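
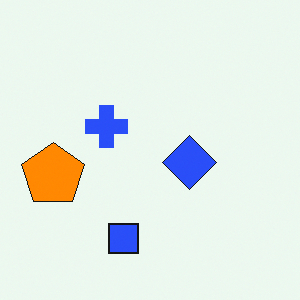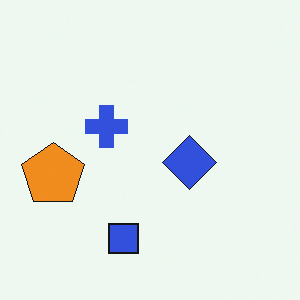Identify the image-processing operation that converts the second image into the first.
This is the original image slightly oversaturated.

All colors are more vivid — a global saturation change.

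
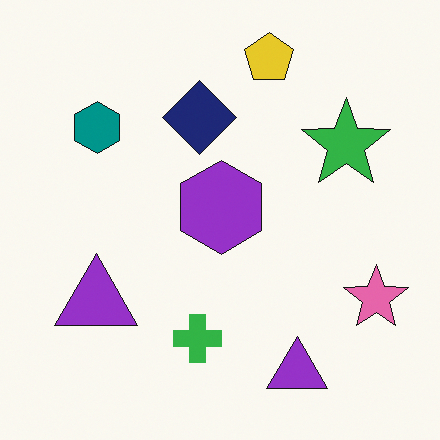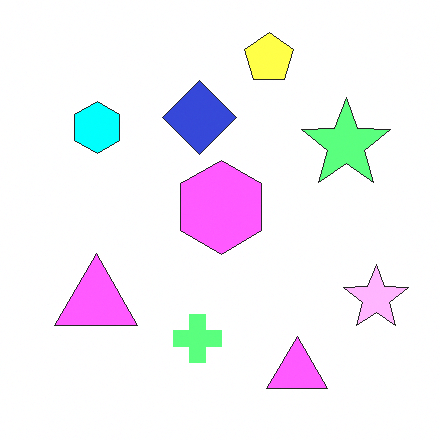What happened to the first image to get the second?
The second image is the first brightened a lot.

Every pixel — background and shapes alike — is uniformly brightened.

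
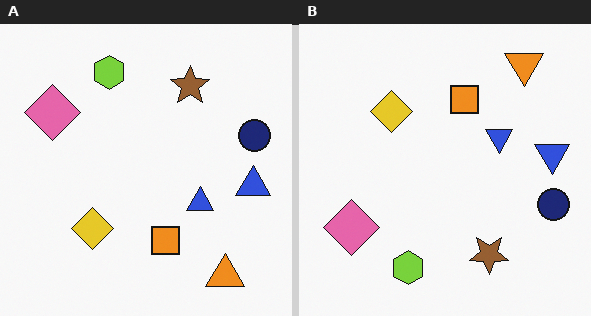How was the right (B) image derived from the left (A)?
The transformation is: flipped vertically (top ↔ bottom).

The orange triangle is in the bottom-right of the left (A) image and the top-right of the right (B) — shapes on opposite sides of the horizontal midline have swapped in a mirror flip.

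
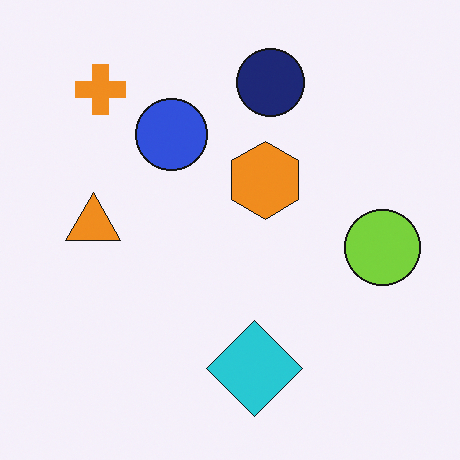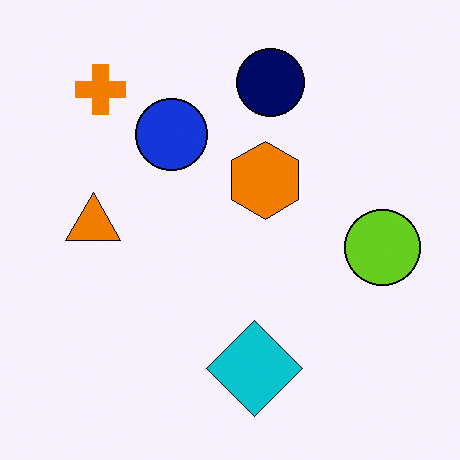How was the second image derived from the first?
It was given slightly increased contrast.

Tones are pushed away from mid-grey across the whole image — a global contrast change.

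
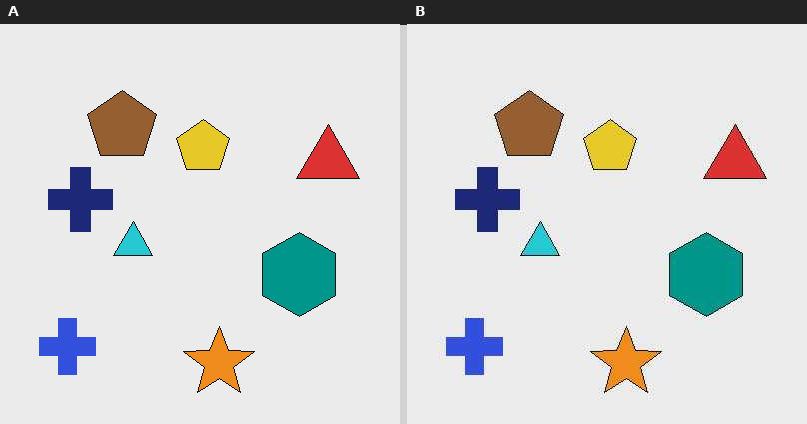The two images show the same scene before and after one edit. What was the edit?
The right (B) image is the left (A) JPEG-compressed with visible artifacts.

Blocky 8×8 compression artifacts appear around shape edges and the flat background shows ringing — characteristic JPEG degradation.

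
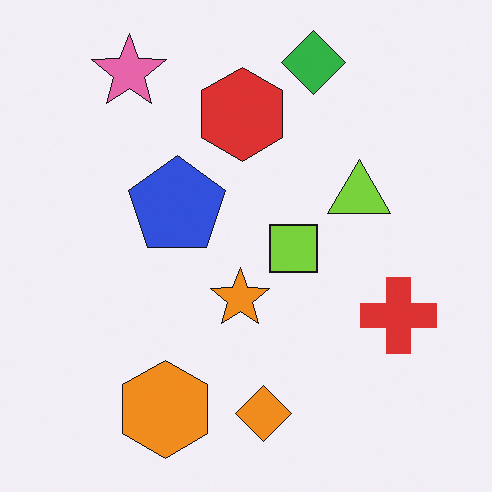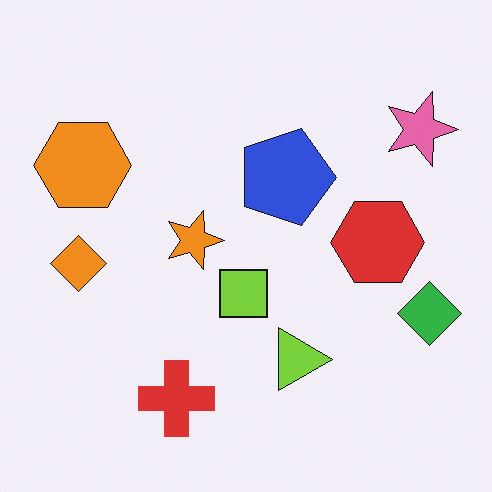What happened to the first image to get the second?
This is the original image rotated 90° clockwise.

The pink star sits in the top-left of the first image and the top-right of the second — consistent with a whole-image 90° clockwise rotation.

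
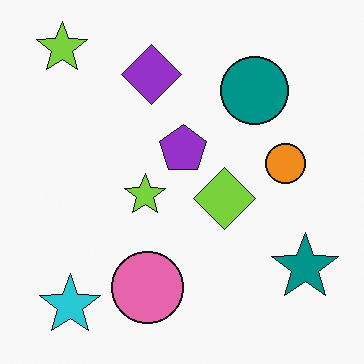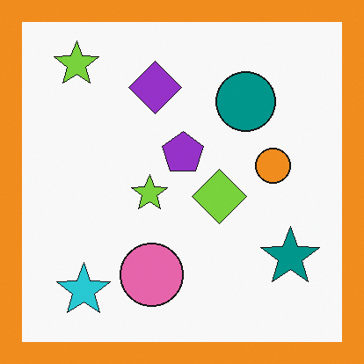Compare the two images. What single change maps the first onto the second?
The transformation is: framed with a orange border.

A solid orange frame runs around the edge of the second image, with the content slightly shrunk inside it.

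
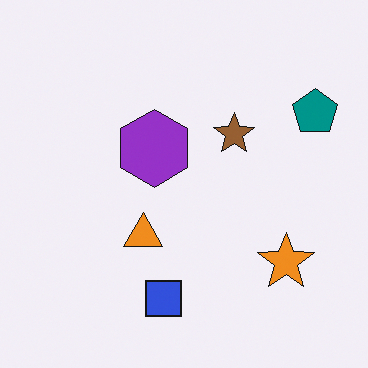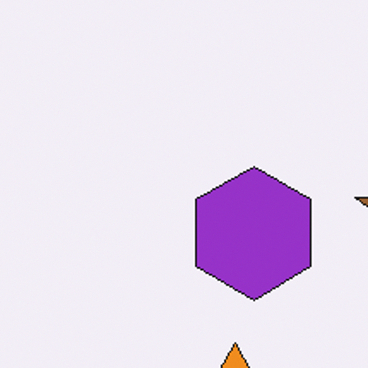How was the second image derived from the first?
This is the original image cropped tightly and scaled back up.

The visible shapes are larger and the field of view is narrower; shapes near the original edges may be partly or wholly outside the frame — a crop-and-rescale.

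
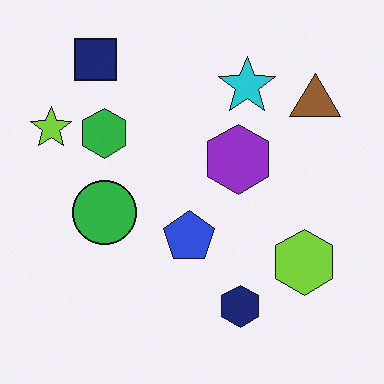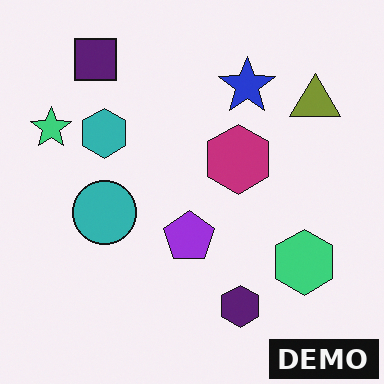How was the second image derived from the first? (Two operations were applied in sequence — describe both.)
This is the original image hue-shifted slightly, then watermarked with the text "DEMO" in the lower-right corner.

Every shape's color has rotated by the same amount around the hue wheel — a uniform hue shift. A dark label reading "DEMO" appears in the lower-right corner.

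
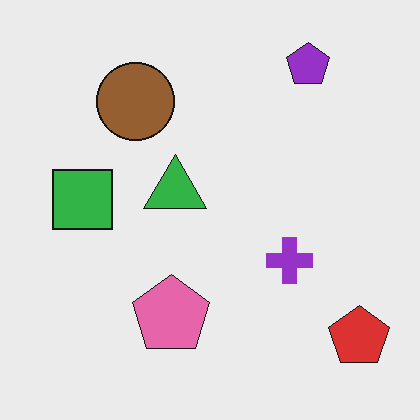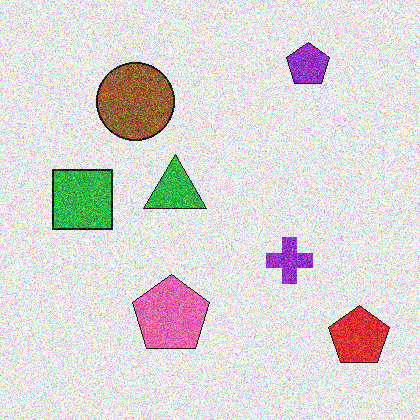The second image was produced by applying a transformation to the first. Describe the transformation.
Degraded with strong gaussian noise.

Random speckle covers the whole image, including the flat background.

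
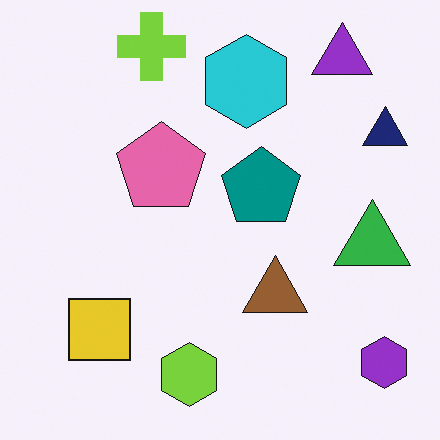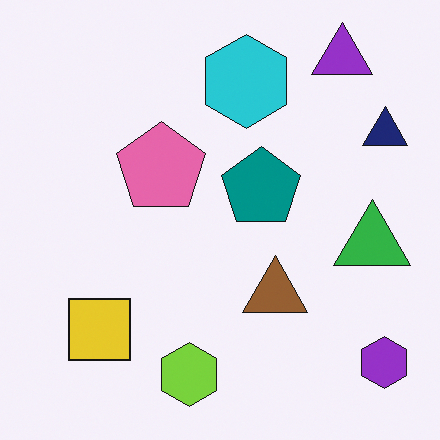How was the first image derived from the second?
This is the original image overlaid with an additional lime cross.

A lime cross appears in the first image that is absent from the second.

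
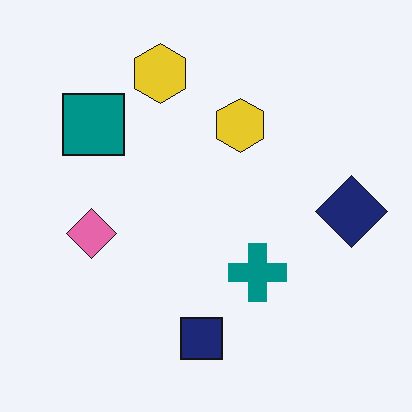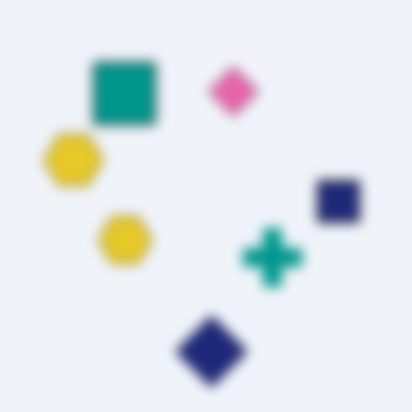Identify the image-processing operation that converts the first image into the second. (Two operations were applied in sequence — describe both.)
This is the original image transposed (reflected across the top-left ↔ bottom-right diagonal), then heavily blurred.

Shapes have swapped their row and column positions — what was in the top-right is now in the bottom-left — a diagonal reflection. Shape edges and outlines are uniformly softened across the whole image.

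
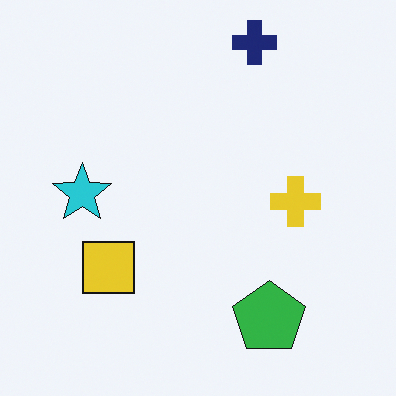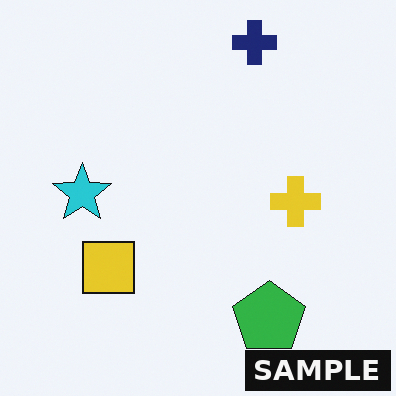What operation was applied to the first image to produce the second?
The transformation is: watermarked with the text "SAMPLE" in the lower-right corner.

A dark label reading "SAMPLE" appears in the lower-right corner.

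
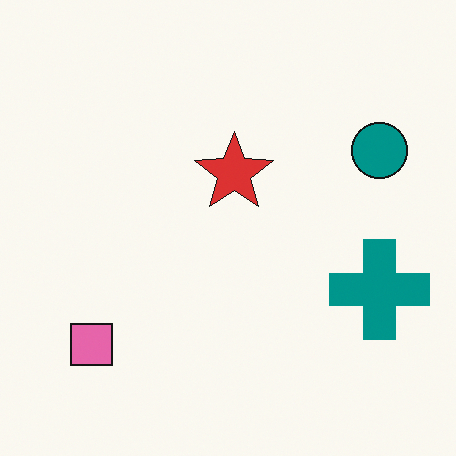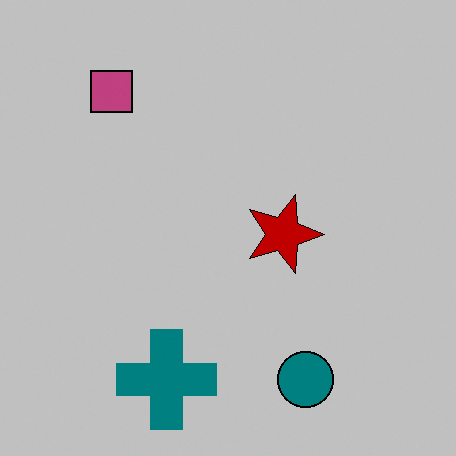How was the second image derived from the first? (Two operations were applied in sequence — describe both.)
The second image is the first rotated 90° clockwise, then aggressively posterized.

The pink square sits in the bottom-left of the first image and the top-left of the second — consistent with a whole-image 90° clockwise rotation. Each flat color has snapped to a coarser quantized level — most visibly, the near-white background has dropped to a flat grey.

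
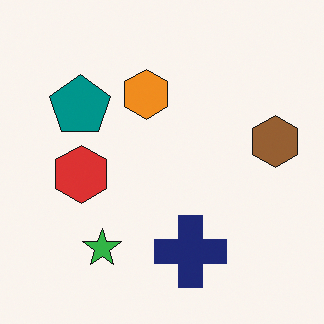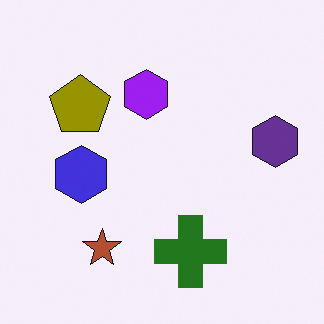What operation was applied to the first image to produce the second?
The image was hue-shifted by a large amount.

Every shape's color has rotated by the same amount around the hue wheel — a uniform hue shift.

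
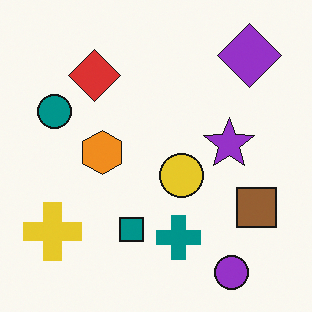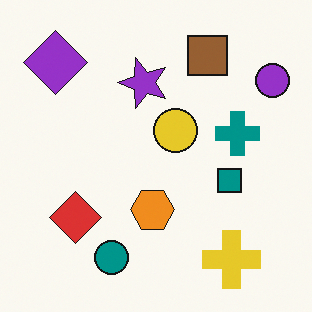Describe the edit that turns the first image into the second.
The image was rotated 90° counter-clockwise.

The purple circle sits in the bottom-right of the first image and the top-right of the second — consistent with a whole-image 90° counter-clockwise rotation.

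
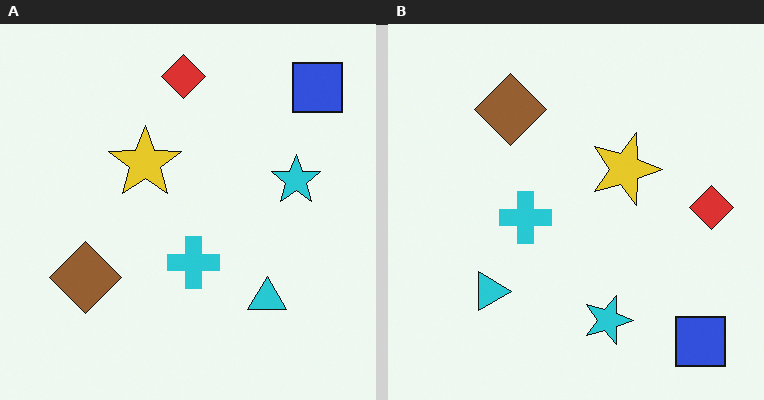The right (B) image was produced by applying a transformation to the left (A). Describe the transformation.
It was rotated 90° clockwise.

The blue square sits in the top-right of the left (A) image and the bottom-right of the right (B) — consistent with a whole-image 90° clockwise rotation.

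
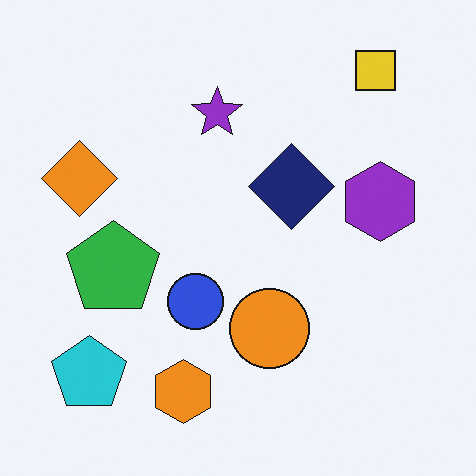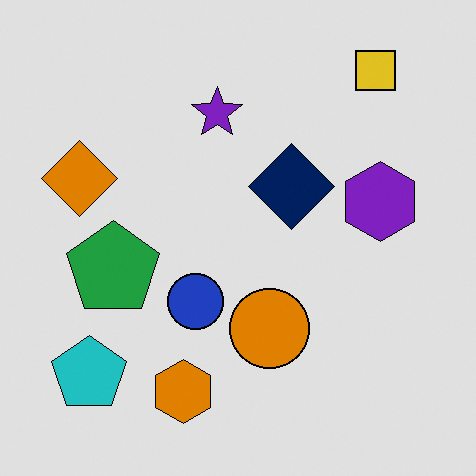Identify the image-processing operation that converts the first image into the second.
The image was moderately posterized.

Each flat color has snapped to a coarser quantized level — most visibly, the near-white background has dropped to a flat grey.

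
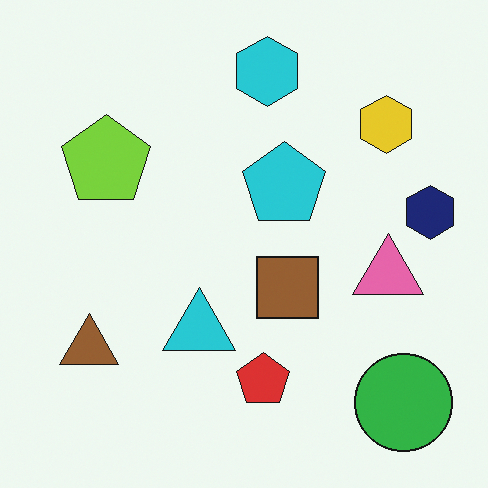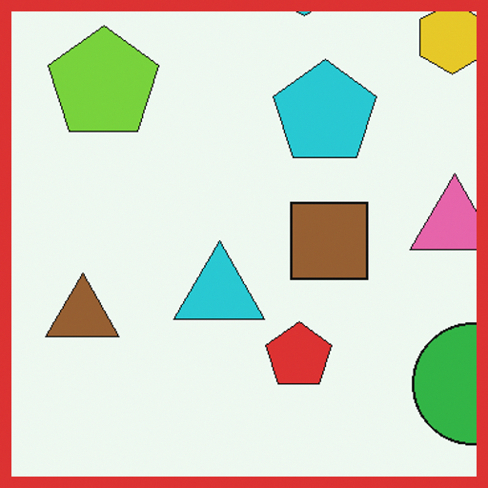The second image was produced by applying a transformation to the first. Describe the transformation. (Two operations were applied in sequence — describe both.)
The image was cropped to a modestly smaller region and rescaled, then framed with a red border.

The visible shapes are larger and the field of view is narrower; shapes near the original edges may be partly or wholly outside the frame — a crop-and-rescale. A solid red frame runs around the edge of the second image, with the content slightly shrunk inside it.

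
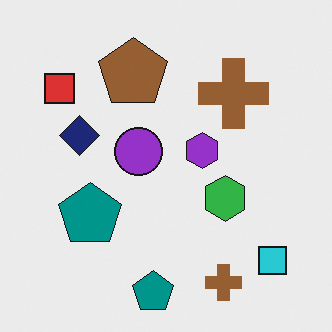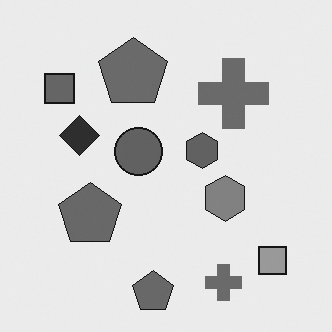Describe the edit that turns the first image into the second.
Converted to grayscale.

All color is removed — every shape is now a shade of grey.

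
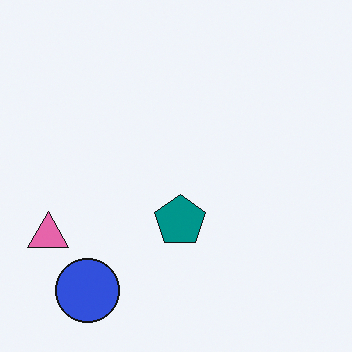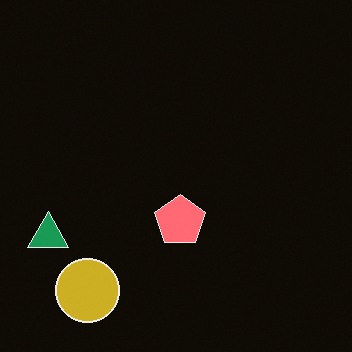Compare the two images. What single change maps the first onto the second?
Color-inverted (negative).

The light background has become dark and every shape's color is its complement — a photographic negative.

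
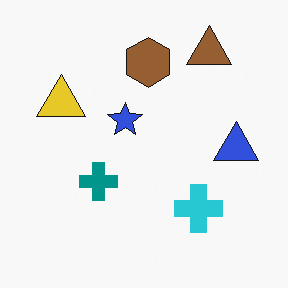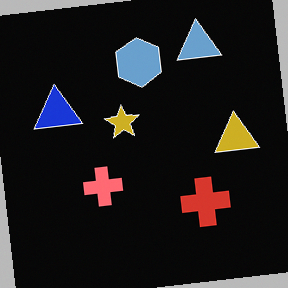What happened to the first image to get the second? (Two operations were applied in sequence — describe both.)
This is the original image rotated counter-clockwise by a few degrees, then color-inverted (negative).

Every shape is tilted by the same angle and the image corners show triangular fill wedges — a whole-image rotation by a non-right angle. The light background has become dark and every shape's color is its complement — a photographic negative.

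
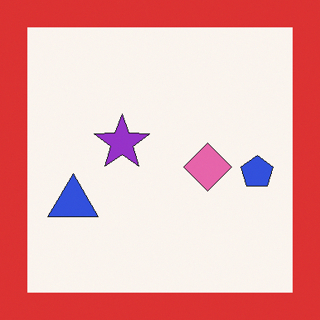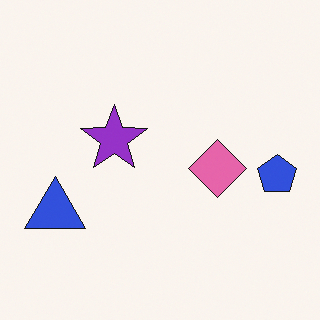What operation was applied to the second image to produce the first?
The first image is the second framed with a red border.

A solid red frame runs around the edge of the first image, with the content slightly shrunk inside it.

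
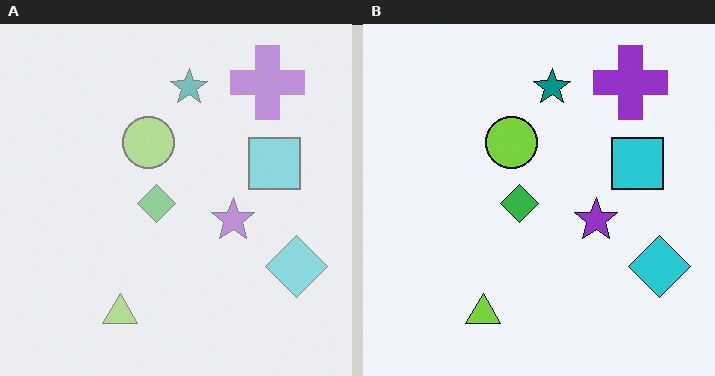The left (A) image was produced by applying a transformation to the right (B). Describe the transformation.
Given much lower contrast.

Tones are pushed toward mid-grey across the whole image — a global contrast change.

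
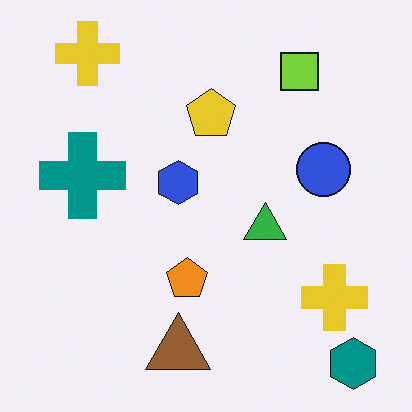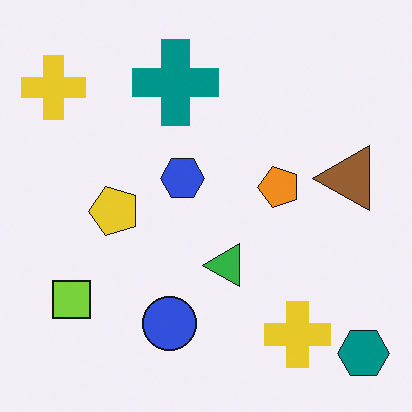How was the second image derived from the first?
It was transposed (reflected across the top-left ↔ bottom-right diagonal).

Shapes have swapped their row and column positions — what was in the top-right is now in the bottom-left — a diagonal reflection.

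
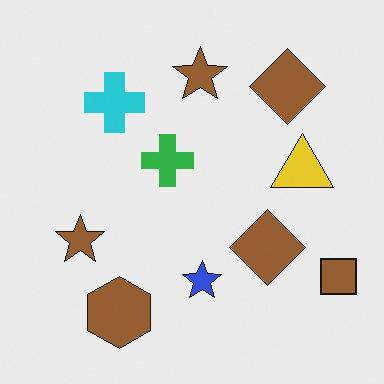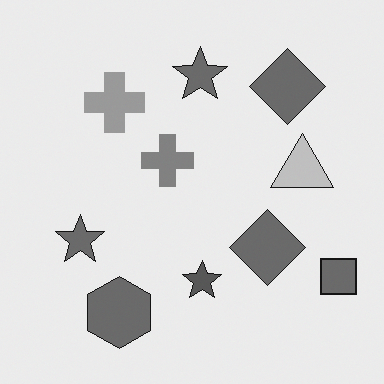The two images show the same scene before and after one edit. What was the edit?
The transformation is: converted to grayscale.

All color is removed — every shape is now a shade of grey.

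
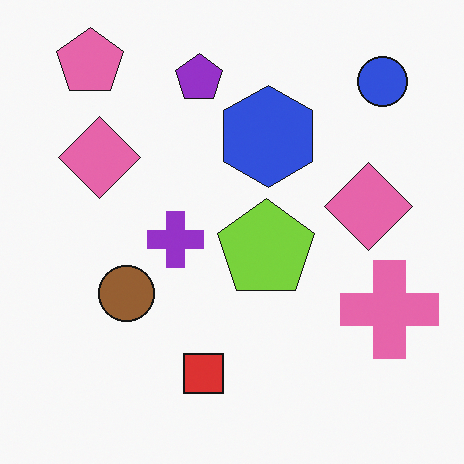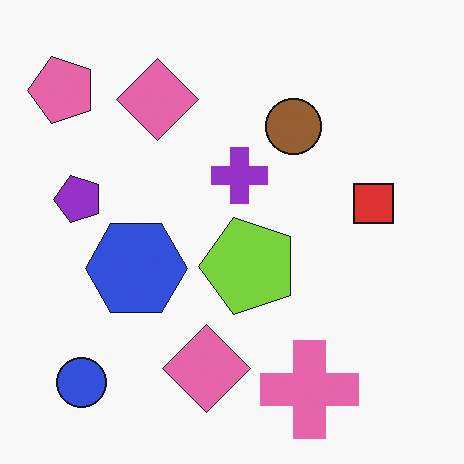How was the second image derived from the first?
The image was transposed (reflected across the top-left ↔ bottom-right diagonal).

Shapes have swapped their row and column positions — what was in the top-right is now in the bottom-left — a diagonal reflection.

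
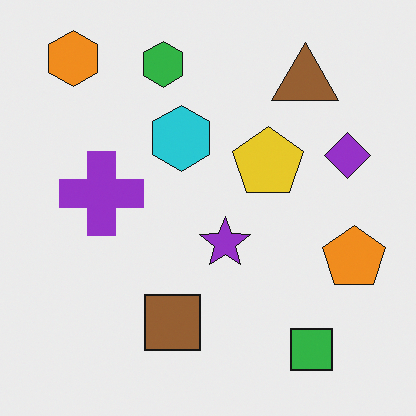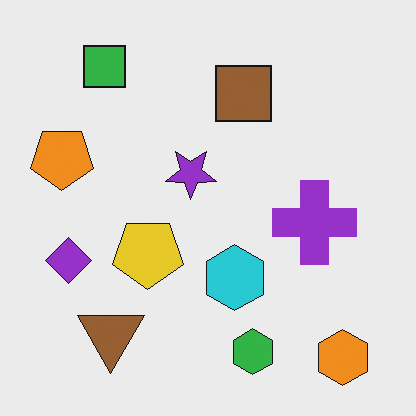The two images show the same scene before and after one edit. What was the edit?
The transformation is: rotated 180°.

The orange hexagon sits in the top-left of the first image and the bottom-right of the second — consistent with a whole-image 180° rotation.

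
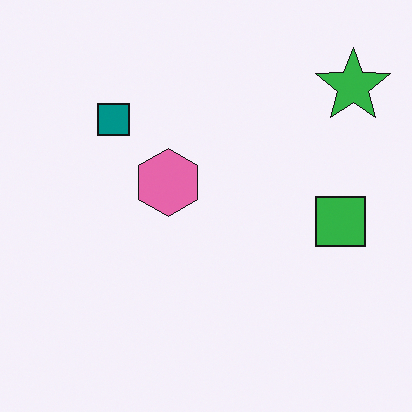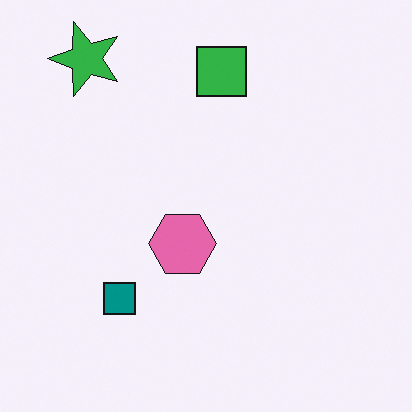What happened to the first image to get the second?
The image was rotated 90° counter-clockwise.

The green star sits in the top-right of the first image and the top-left of the second — consistent with a whole-image 90° counter-clockwise rotation.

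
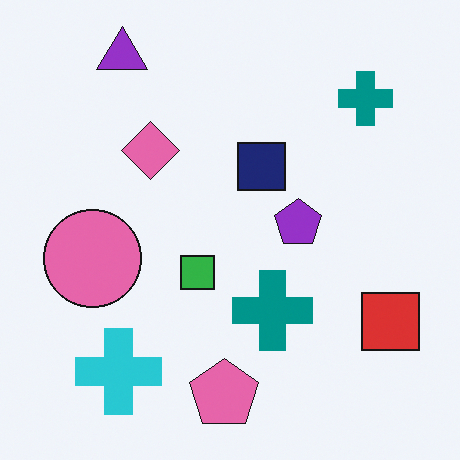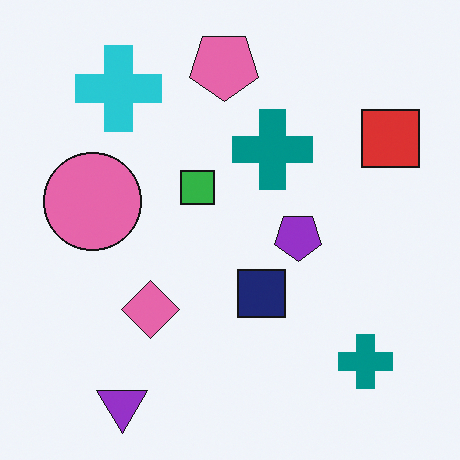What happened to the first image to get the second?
Flipped vertically (top ↔ bottom).

The purple triangle is in the top-left of the first image and the bottom-left of the second — shapes on opposite sides of the horizontal midline have swapped in a mirror flip.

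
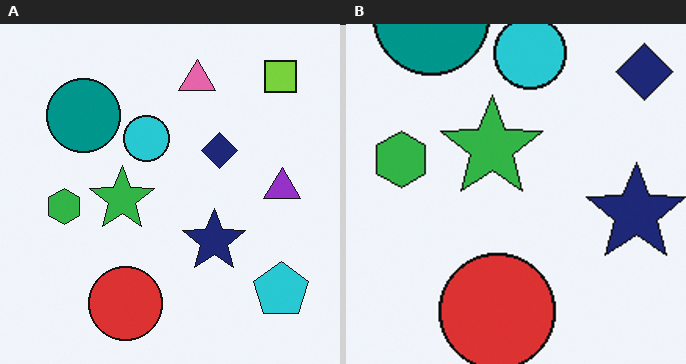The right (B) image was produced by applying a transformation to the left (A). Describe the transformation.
Cropped to a modestly smaller region and rescaled.

The visible shapes are larger and the field of view is narrower; shapes near the original edges may be partly or wholly outside the frame — a crop-and-rescale.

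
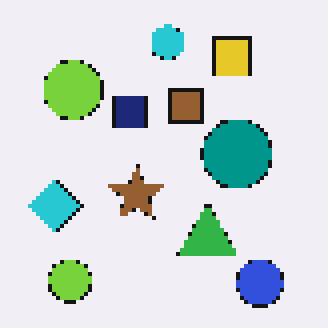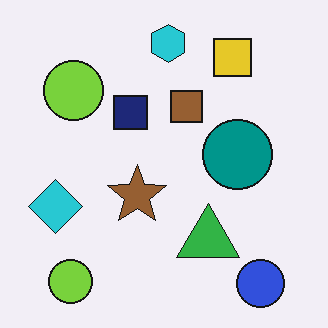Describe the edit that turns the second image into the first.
Mildly pixelated.

Shapes are reduced to large square blocks; fine edges and outlines are lost — a downscale-then-upscale (mosaic) effect.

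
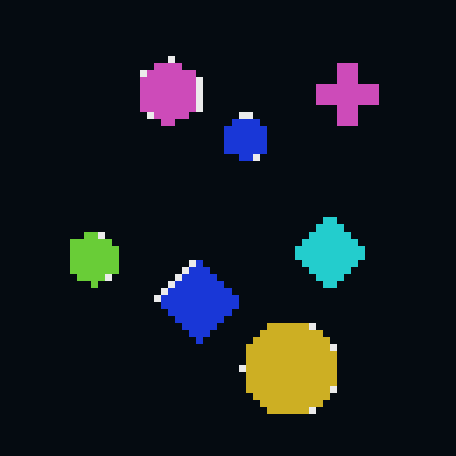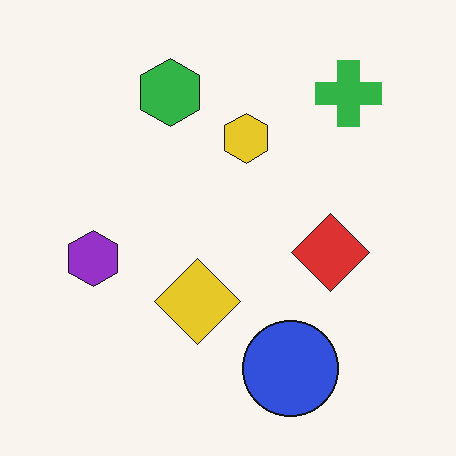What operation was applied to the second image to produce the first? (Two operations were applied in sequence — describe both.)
The first image is the second color-inverted (negative), then moderately pixelated.

The light background has become dark and every shape's color is its complement — a photographic negative. Shapes are reduced to large square blocks; fine edges and outlines are lost — a downscale-then-upscale (mosaic) effect.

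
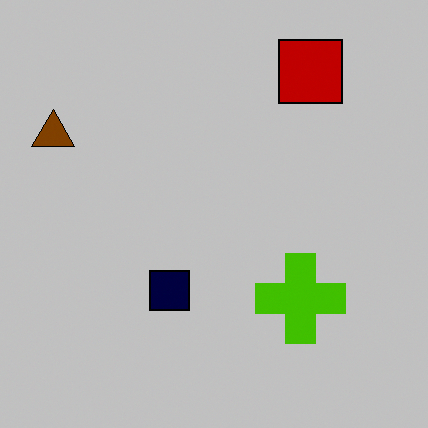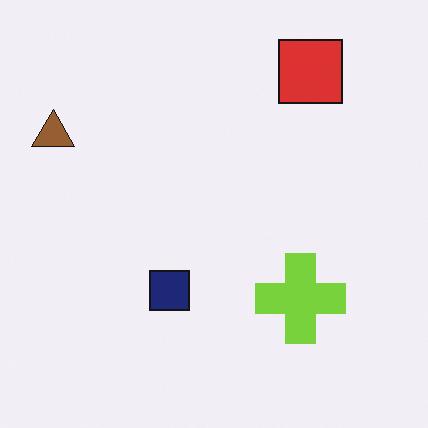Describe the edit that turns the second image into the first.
The first image is the second heavily posterized to just a handful of flat colors.

Each flat color has snapped to a coarser quantized level — most visibly, the near-white background has dropped to a flat grey.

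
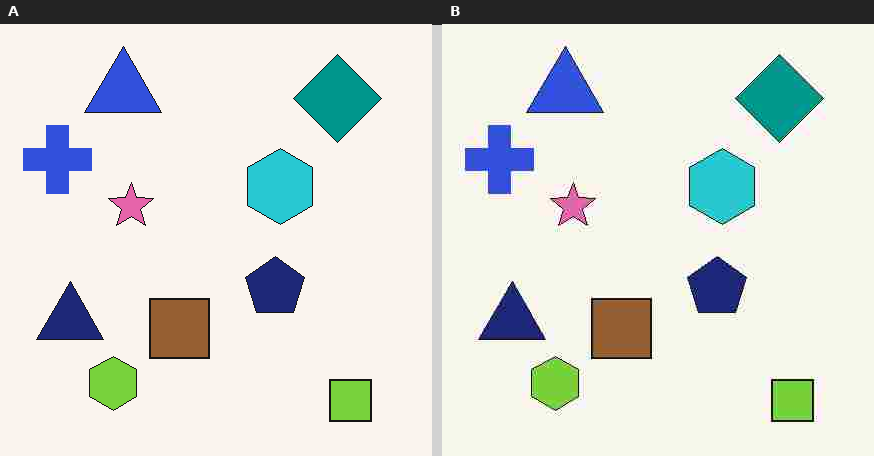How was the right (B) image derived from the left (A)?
The transformation is: heavily JPEG-compressed with obvious blocking artifacts.

Blocky 8×8 compression artifacts appear around shape edges and the flat background shows ringing — characteristic JPEG degradation.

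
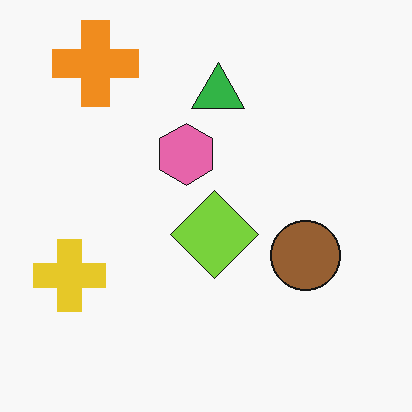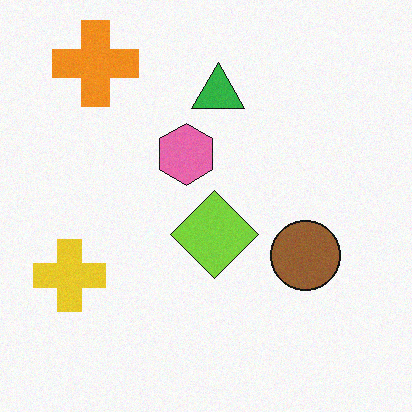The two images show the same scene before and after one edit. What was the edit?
The image was degraded with light additive noise.

Random speckle covers the whole image, including the flat background.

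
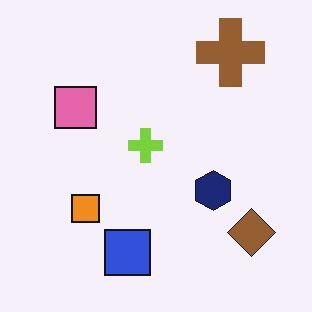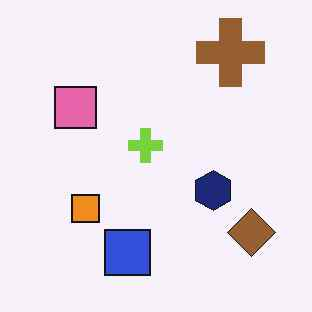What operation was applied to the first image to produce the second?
The transformation is: given moderate JPEG compression.

Blocky 8×8 compression artifacts appear around shape edges and the flat background shows ringing — characteristic JPEG degradation.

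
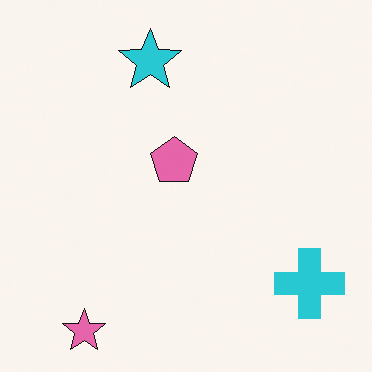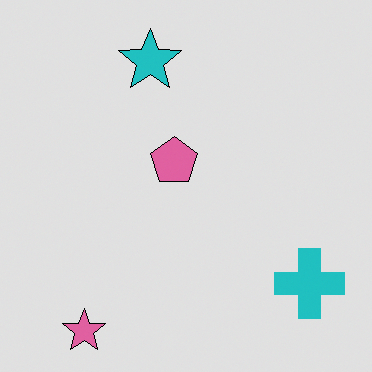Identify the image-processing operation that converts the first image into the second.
Posterized to a reduced palette.

Each flat color has snapped to a coarser quantized level — most visibly, the near-white background has dropped to a flat grey.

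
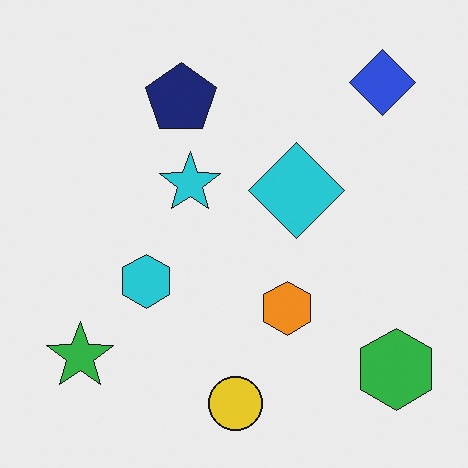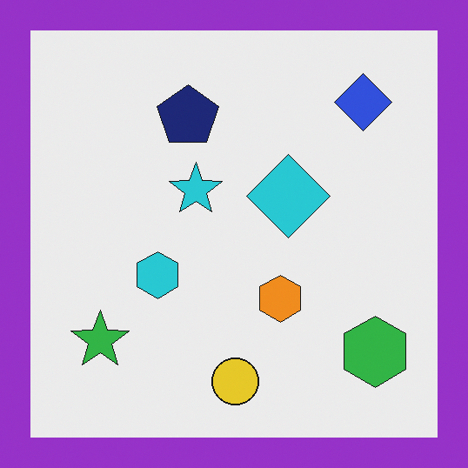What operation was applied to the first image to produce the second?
Framed with a purple border.

A solid purple frame runs around the edge of the second image, with the content slightly shrunk inside it.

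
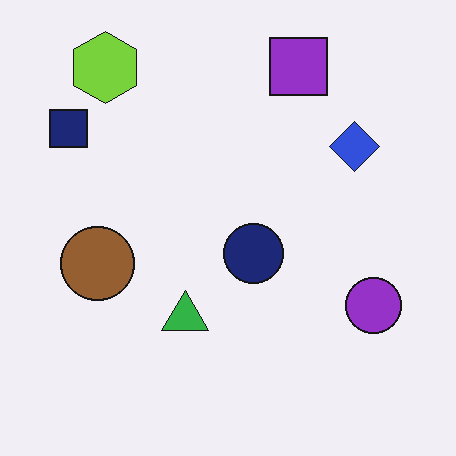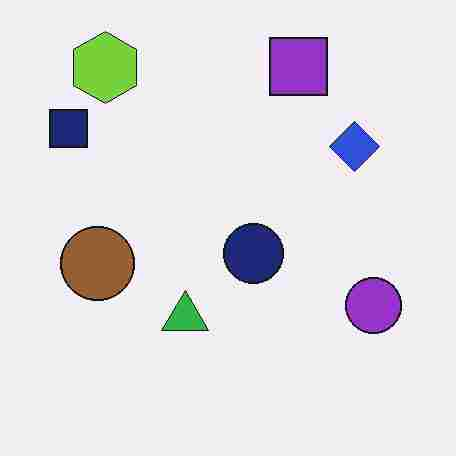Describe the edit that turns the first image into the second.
The transformation is: degraded with heavy JPEG compression.

Blocky 8×8 compression artifacts appear around shape edges and the flat background shows ringing — characteristic JPEG degradation.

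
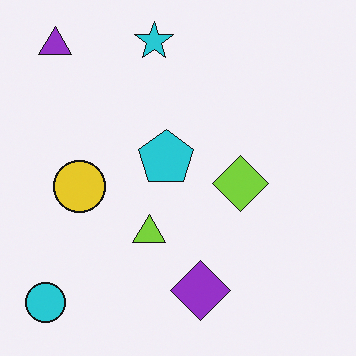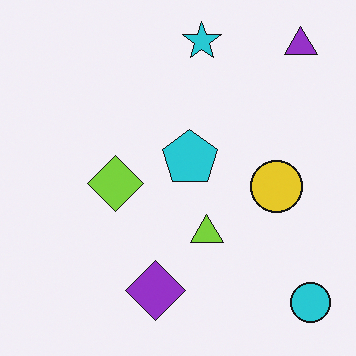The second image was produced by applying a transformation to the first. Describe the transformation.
The second image is the first flipped horizontally (left ↔ right).

The cyan circle is in the bottom-left of the first image and the bottom-right of the second — shapes on opposite sides of the vertical midline have swapped in a mirror flip.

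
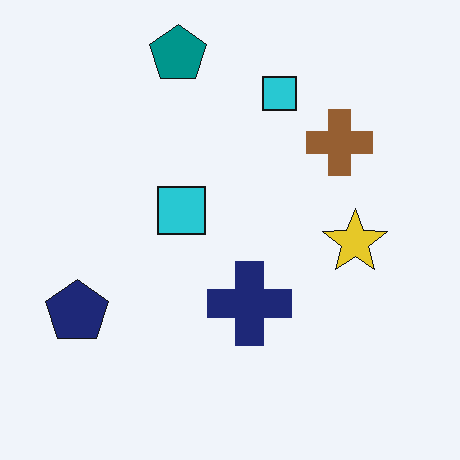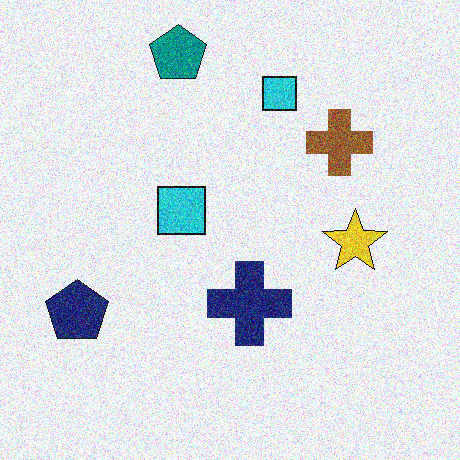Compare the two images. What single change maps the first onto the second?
The second image is the first degraded with strong gaussian noise.

Random speckle covers the whole image, including the flat background.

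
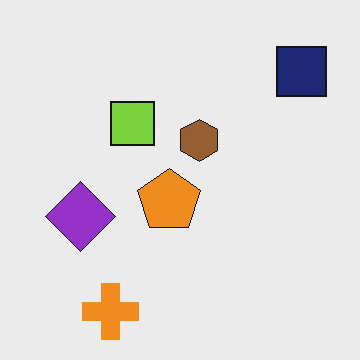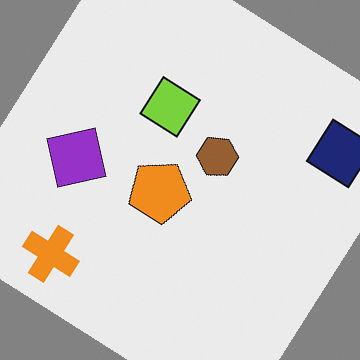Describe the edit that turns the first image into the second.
This is the original image rotated clockwise by a large amount — several tens of degrees.

Every shape is tilted by the same angle and the image corners show triangular fill wedges — a whole-image rotation by a non-right angle.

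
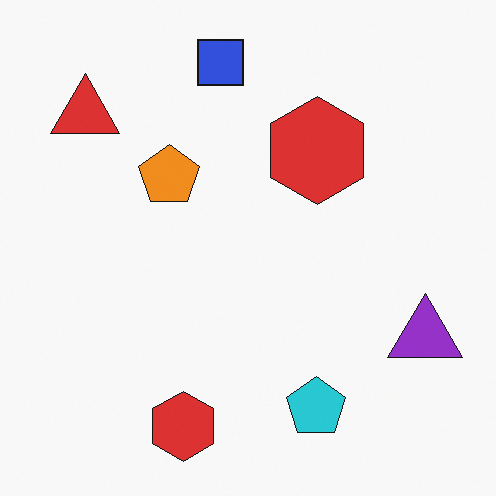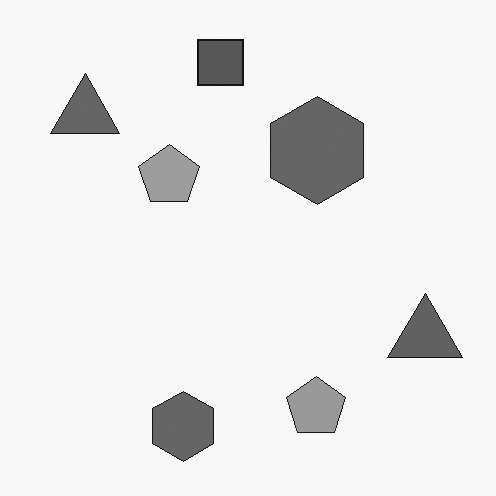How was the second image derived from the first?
It was converted to grayscale.

All color is removed — every shape is now a shade of grey.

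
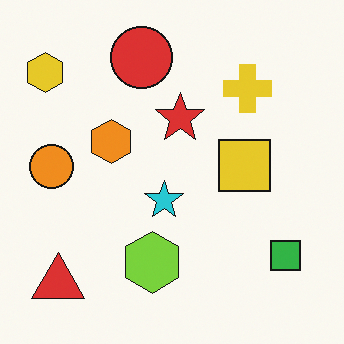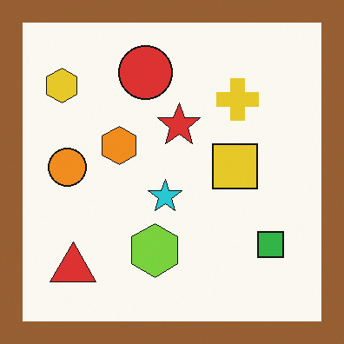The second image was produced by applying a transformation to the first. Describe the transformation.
The image was framed with a brown border.

A solid brown frame runs around the edge of the second image, with the content slightly shrunk inside it.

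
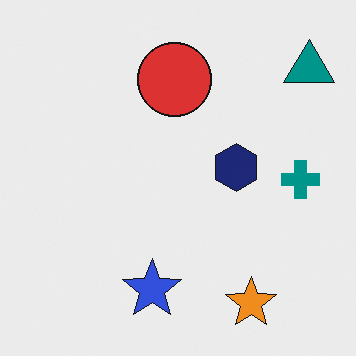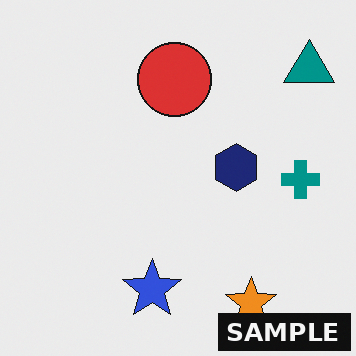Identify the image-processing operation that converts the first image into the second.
Watermarked with the text "SAMPLE" in the lower-right corner.

A dark label reading "SAMPLE" appears in the lower-right corner.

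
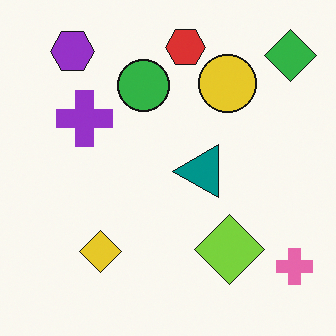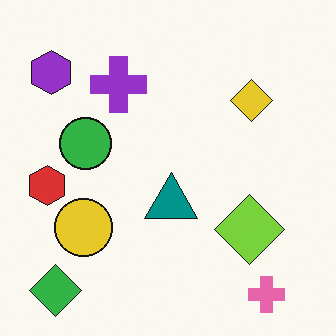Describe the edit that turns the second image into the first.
The image was transposed (reflected across the top-left ↔ bottom-right diagonal).

Shapes have swapped their row and column positions — what was in the top-right is now in the bottom-left — a diagonal reflection.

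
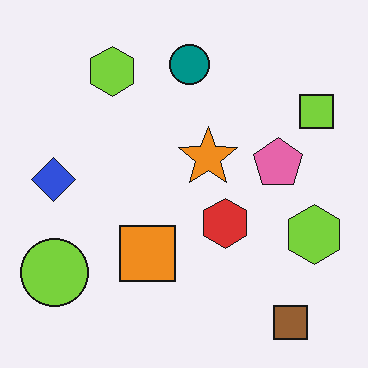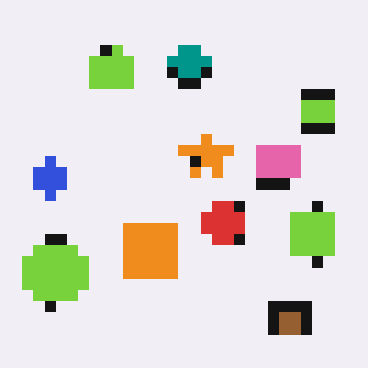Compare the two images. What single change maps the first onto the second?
Coarsely pixelated.

Shapes are reduced to large square blocks; fine edges and outlines are lost — a downscale-then-upscale (mosaic) effect.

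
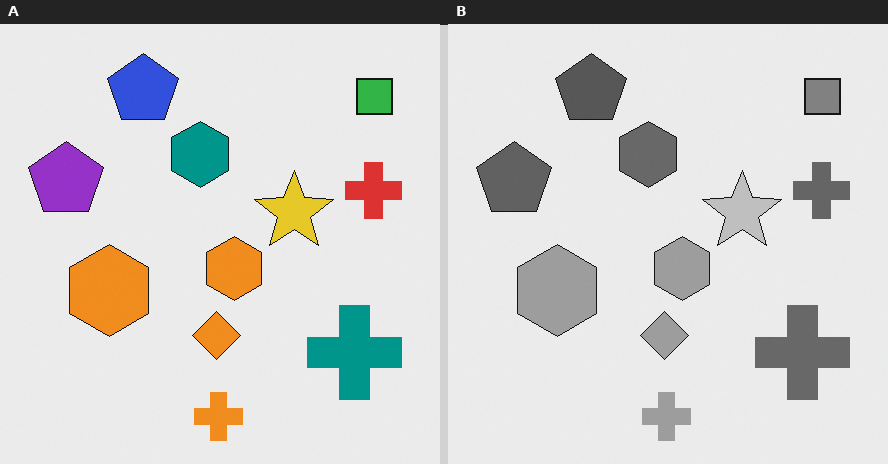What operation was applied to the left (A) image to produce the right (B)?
The image was converted to grayscale.

All color is removed — every shape is now a shade of grey.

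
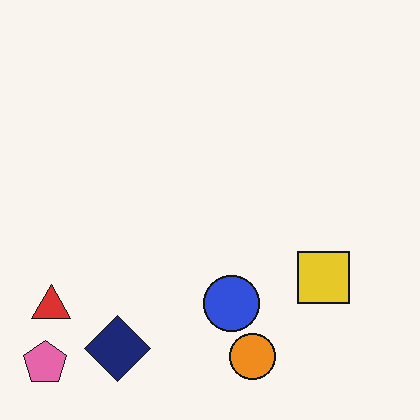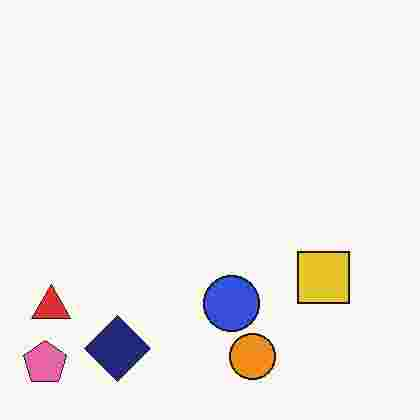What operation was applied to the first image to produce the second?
The transformation is: degraded with heavy JPEG compression.

Blocky 8×8 compression artifacts appear around shape edges and the flat background shows ringing — characteristic JPEG degradation.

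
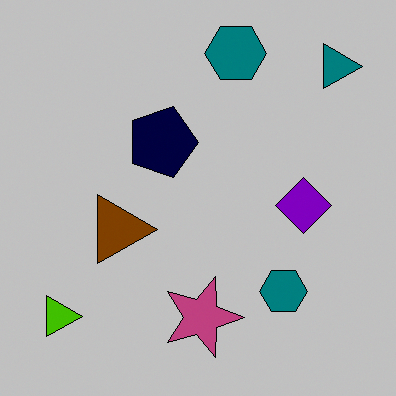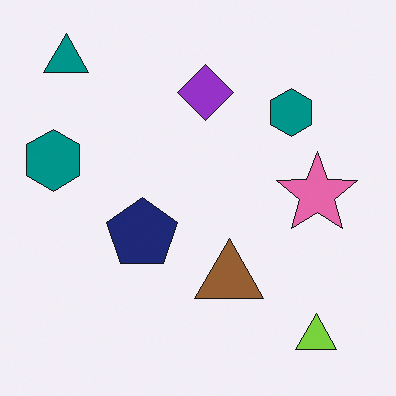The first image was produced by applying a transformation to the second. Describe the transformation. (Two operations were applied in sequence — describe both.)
It was aggressively posterized, then rotated 90° clockwise.

Each flat color has snapped to a coarser quantized level — most visibly, the near-white background has dropped to a flat grey. The teal triangle sits in the top-left of the second image and the top-right of the first — consistent with a whole-image 90° clockwise rotation.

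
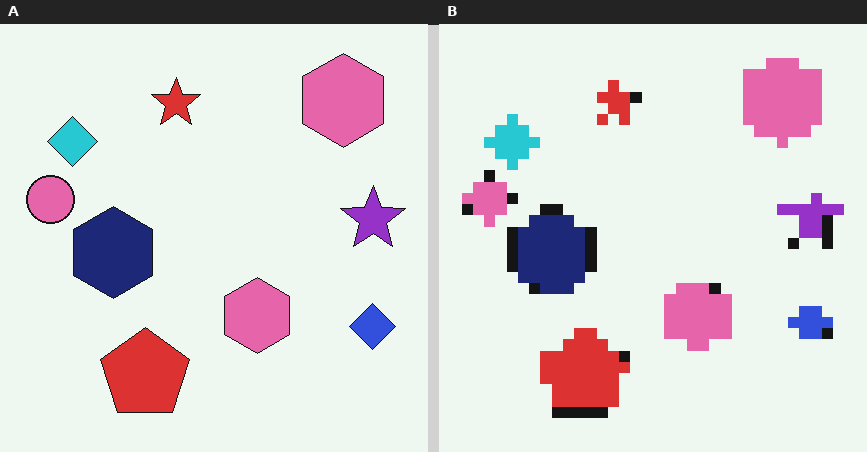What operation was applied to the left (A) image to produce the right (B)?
The right (B) image is the left (A) heavily pixelated into large blocks.

Shapes are reduced to large square blocks; fine edges and outlines are lost — a downscale-then-upscale (mosaic) effect.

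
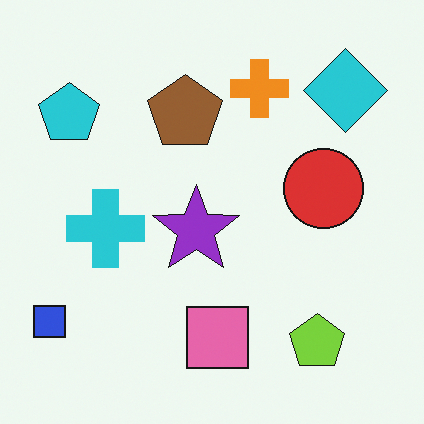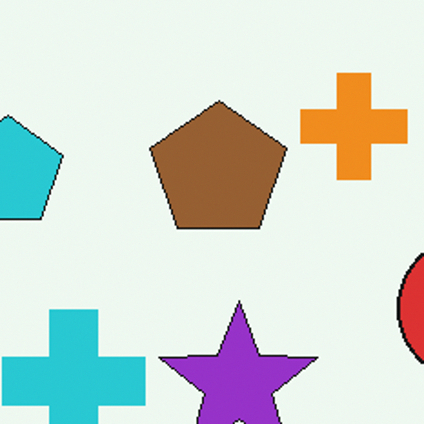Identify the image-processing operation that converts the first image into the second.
The second image is the first cropped to a noticeably smaller region and rescaled.

The visible shapes are larger and the field of view is narrower; shapes near the original edges may be partly or wholly outside the frame — a crop-and-rescale.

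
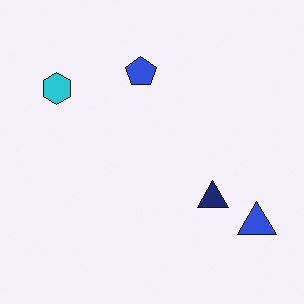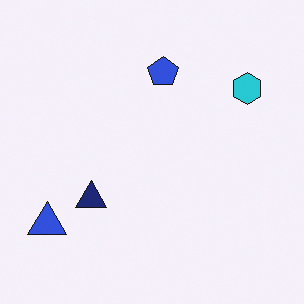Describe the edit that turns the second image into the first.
Flipped horizontally (left ↔ right).

The blue triangle is in the bottom-left of the second image and the bottom-right of the first — shapes on opposite sides of the vertical midline have swapped in a mirror flip.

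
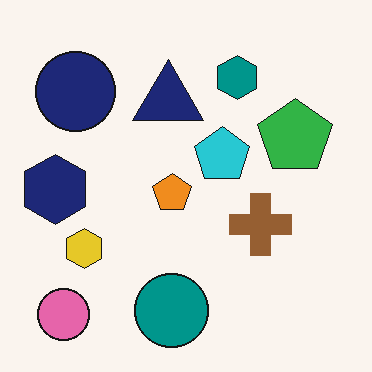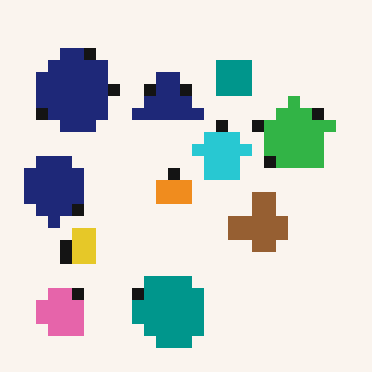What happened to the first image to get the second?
The image was heavily pixelated into large blocks.

Shapes are reduced to large square blocks; fine edges and outlines are lost — a downscale-then-upscale (mosaic) effect.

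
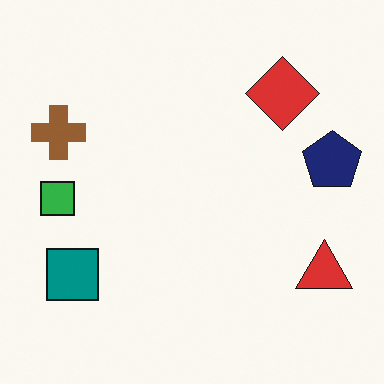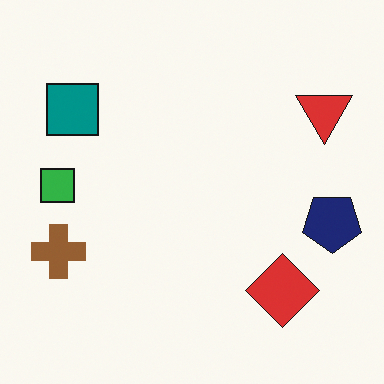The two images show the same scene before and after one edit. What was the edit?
Flipped vertically (top ↔ bottom).

The red diamond is in the top-right of the first image and the bottom-right of the second — shapes on opposite sides of the horizontal midline have swapped in a mirror flip.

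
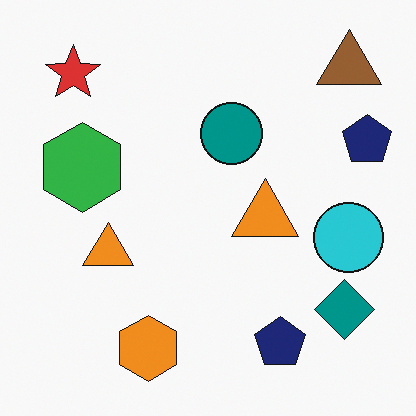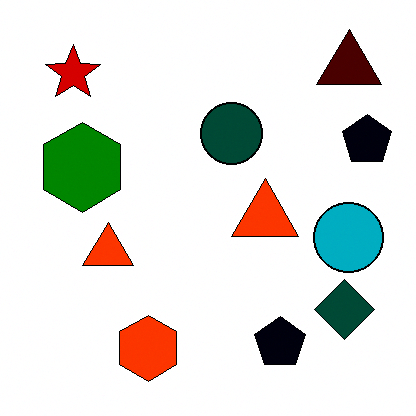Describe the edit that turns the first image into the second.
It was boosted in contrast.

Tones are pushed away from mid-grey across the whole image — a global contrast change.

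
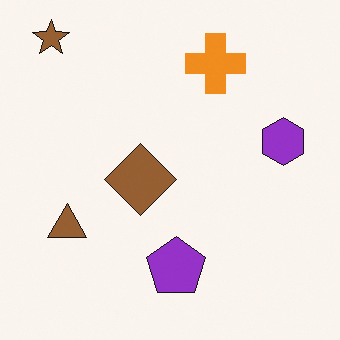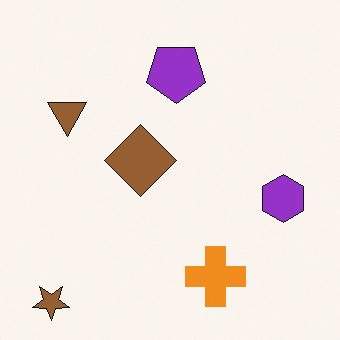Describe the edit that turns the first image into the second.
Flipped vertically (top ↔ bottom).

The brown star is in the top-left of the first image and the bottom-left of the second — shapes on opposite sides of the horizontal midline have swapped in a mirror flip.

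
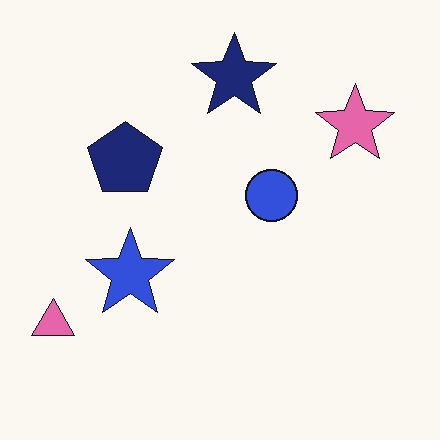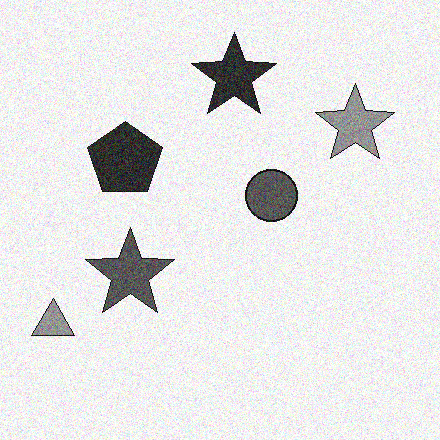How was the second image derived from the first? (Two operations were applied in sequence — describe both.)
Converted to grayscale, then degraded with visible gaussian noise.

All color is removed — every shape is now a shade of grey. Random speckle covers the whole image, including the flat background.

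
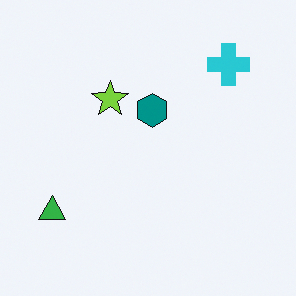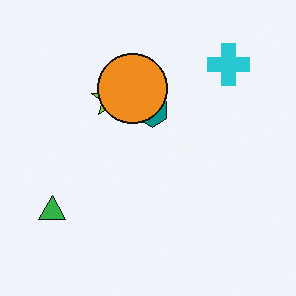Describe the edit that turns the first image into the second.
The second image is the first overlaid with an additional orange circle.

An orange circle appears in the second image that is absent from the first.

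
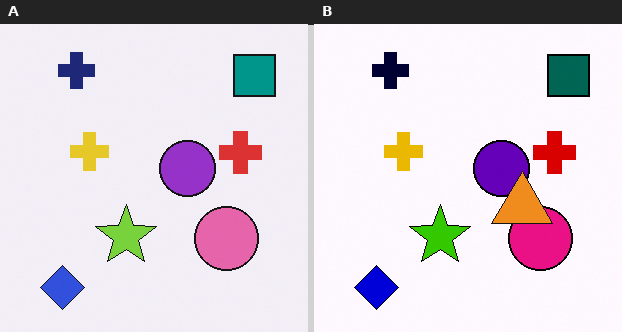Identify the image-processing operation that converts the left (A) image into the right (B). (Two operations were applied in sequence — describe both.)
It was boosted in contrast, then overlaid with an additional orange triangle.

Tones are pushed away from mid-grey across the whole image — a global contrast change. An orange triangle appears in the right (B) image that is absent from the left (A).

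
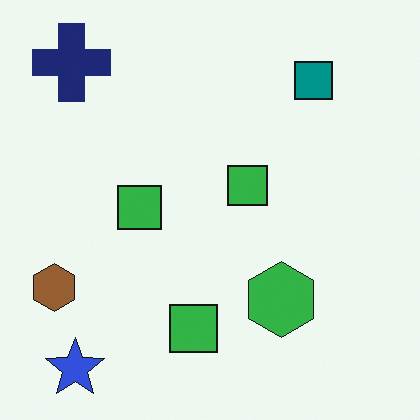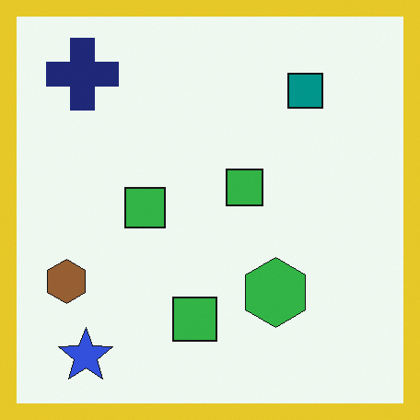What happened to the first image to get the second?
The second image is the first framed with a yellow border.

A solid yellow frame runs around the edge of the second image, with the content slightly shrunk inside it.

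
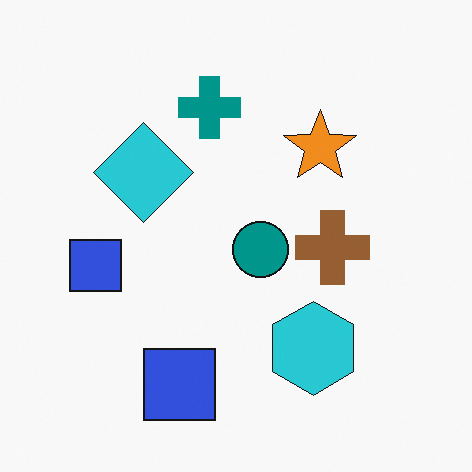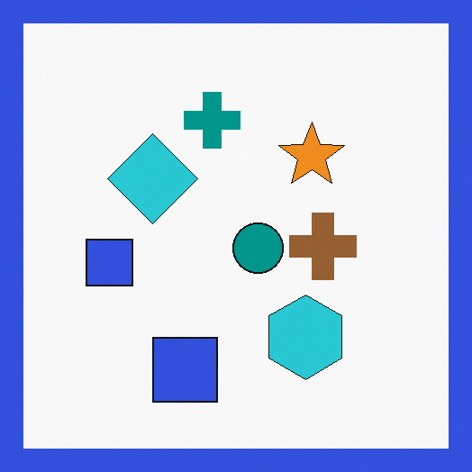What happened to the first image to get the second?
The transformation is: framed with a blue border.

A solid blue frame runs around the edge of the second image, with the content slightly shrunk inside it.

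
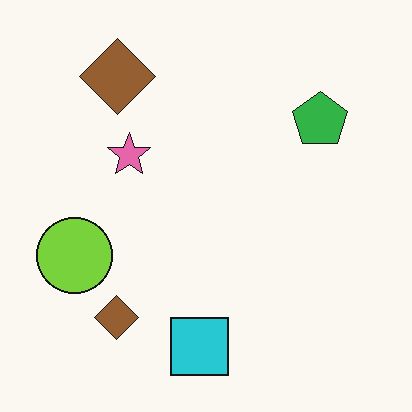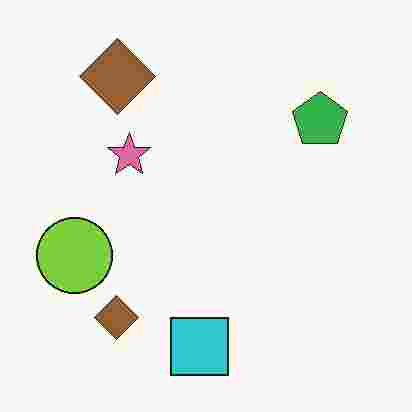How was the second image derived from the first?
The image was degraded with heavy JPEG compression.

Blocky 8×8 compression artifacts appear around shape edges and the flat background shows ringing — characteristic JPEG degradation.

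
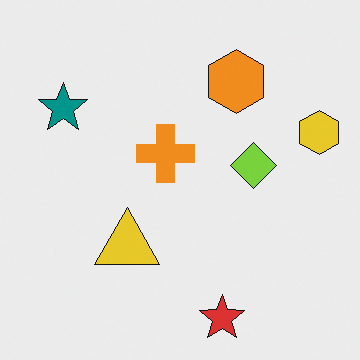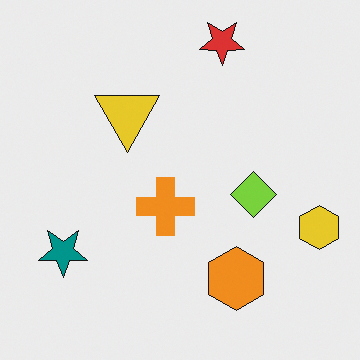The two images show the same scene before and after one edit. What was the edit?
This is the original image flipped vertically (top ↔ bottom).

The red star is in the bottom of the first image and the top of the second — shapes on opposite sides of the horizontal midline have swapped in a mirror flip.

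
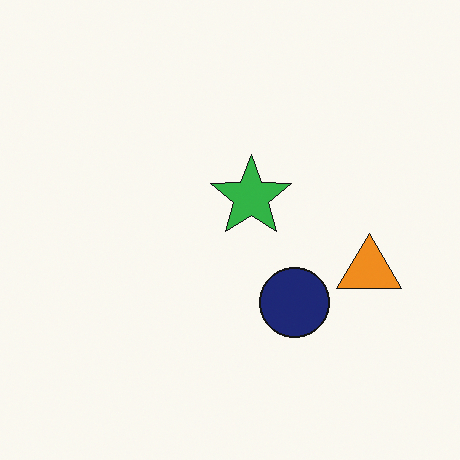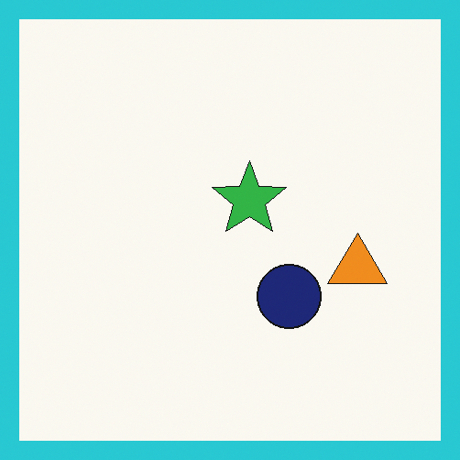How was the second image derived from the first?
The second image is the first framed with a cyan border.

A solid cyan frame runs around the edge of the second image, with the content slightly shrunk inside it.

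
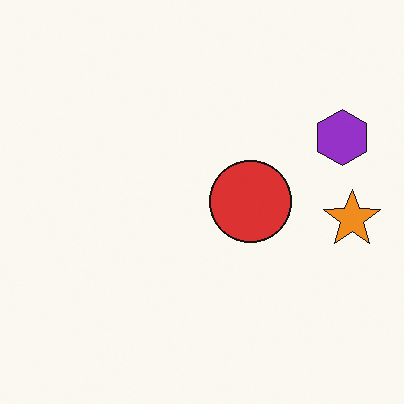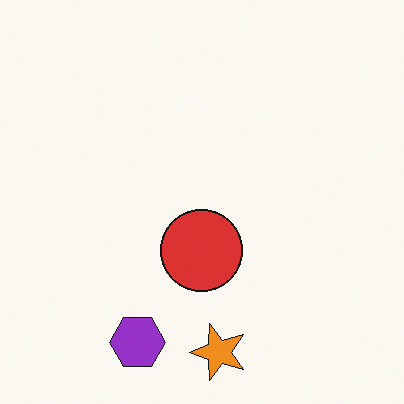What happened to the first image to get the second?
Transposed (reflected across the top-left ↔ bottom-right diagonal).

Shapes have swapped their row and column positions — what was in the top-right is now in the bottom-left — a diagonal reflection.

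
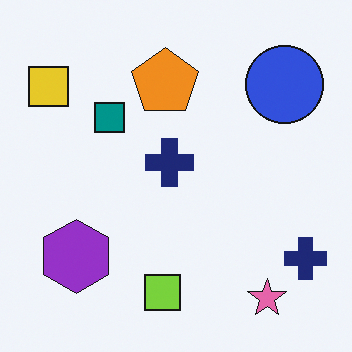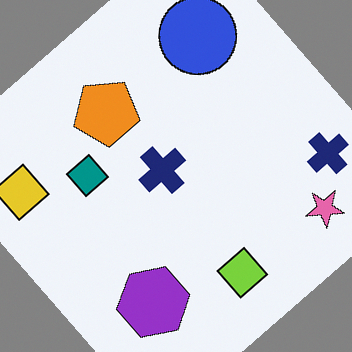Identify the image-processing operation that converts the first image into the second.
The image was rotated counter-clockwise by a large amount — several tens of degrees.

Every shape is tilted by the same angle and the image corners show triangular fill wedges — a whole-image rotation by a non-right angle.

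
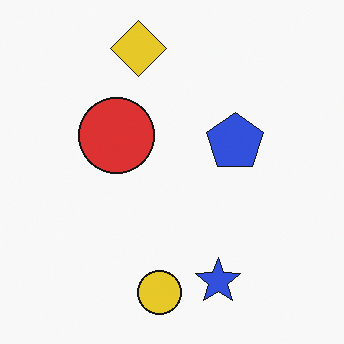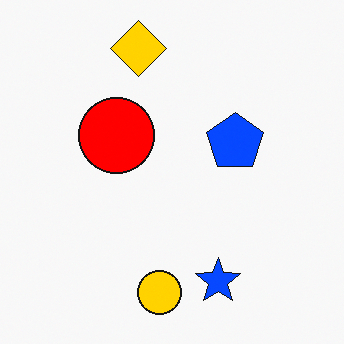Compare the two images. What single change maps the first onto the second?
The image was heavily oversaturated.

All colors are more vivid — a global saturation change.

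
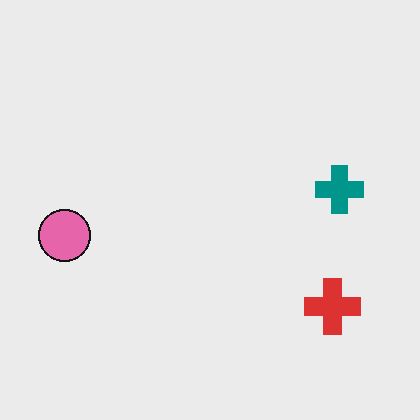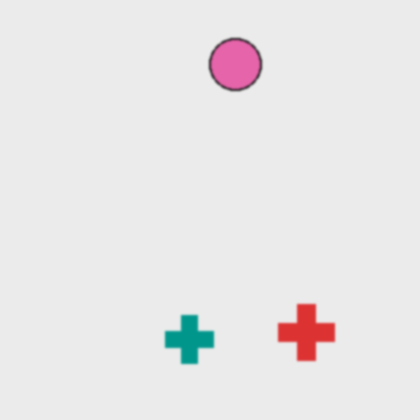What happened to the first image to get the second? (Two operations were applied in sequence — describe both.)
This is the original image transposed (reflected across the top-left ↔ bottom-right diagonal), then lightly blurred.

Shapes have swapped their row and column positions — what was in the top-right is now in the bottom-left — a diagonal reflection. Shape edges and outlines are uniformly softened across the whole image.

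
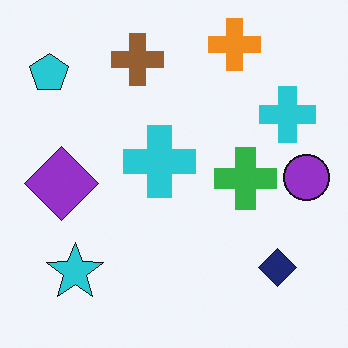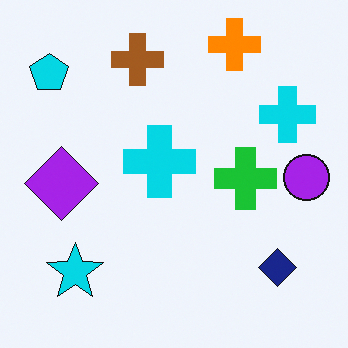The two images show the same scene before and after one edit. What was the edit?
The second image is the first slightly oversaturated.

All colors are more vivid — a global saturation change.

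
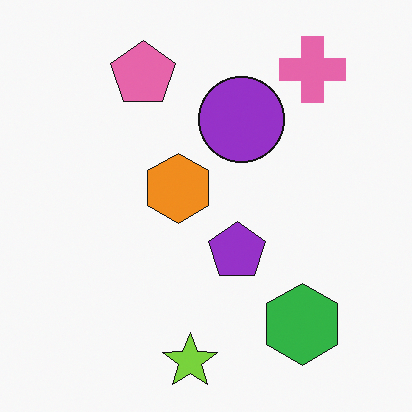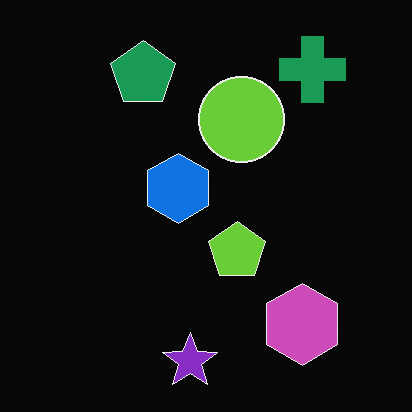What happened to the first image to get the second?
It was color-inverted (negative).

The light background has become dark and every shape's color is its complement — a photographic negative.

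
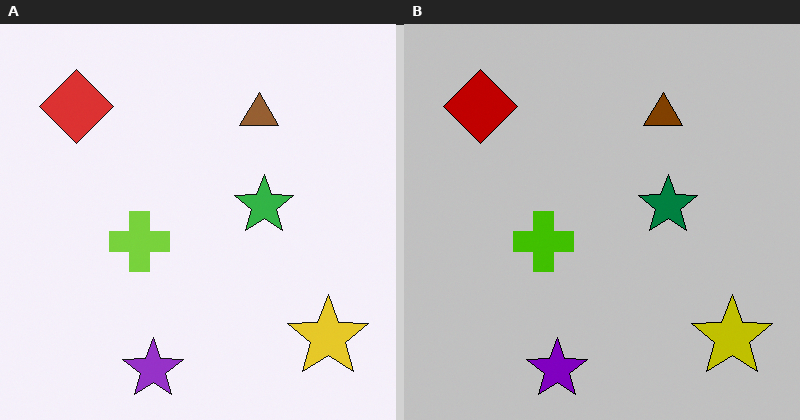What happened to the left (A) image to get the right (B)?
The transformation is: aggressively posterized.

Each flat color has snapped to a coarser quantized level — most visibly, the near-white background has dropped to a flat grey.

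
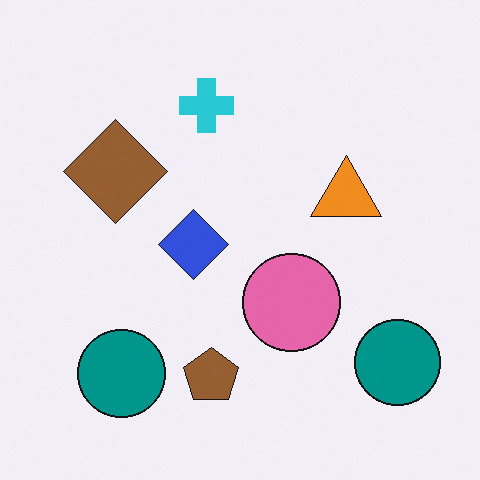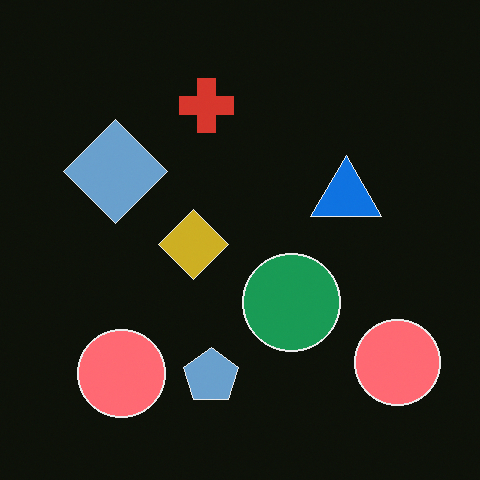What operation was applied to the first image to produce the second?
Color-inverted (negative).

The light background has become dark and every shape's color is its complement — a photographic negative.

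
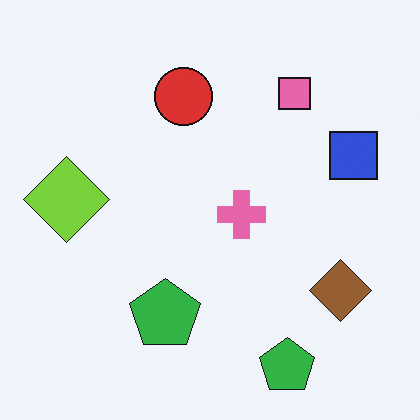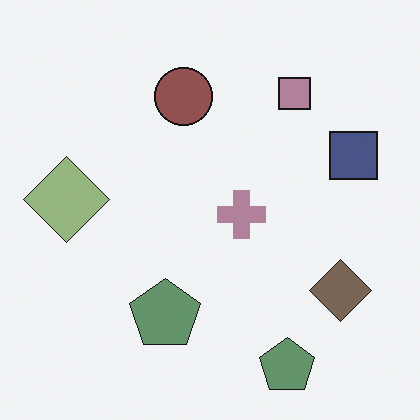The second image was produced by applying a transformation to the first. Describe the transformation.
This is the original image heavily desaturated.

All colors are more muted and greyish — a global saturation change.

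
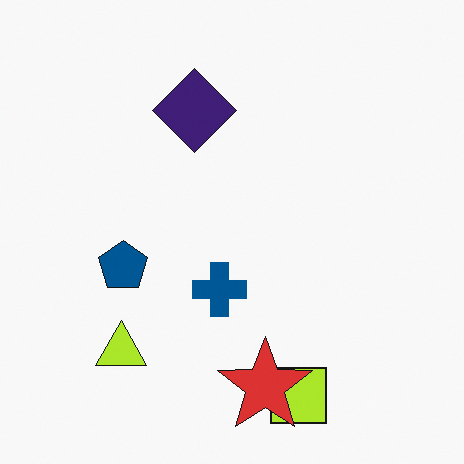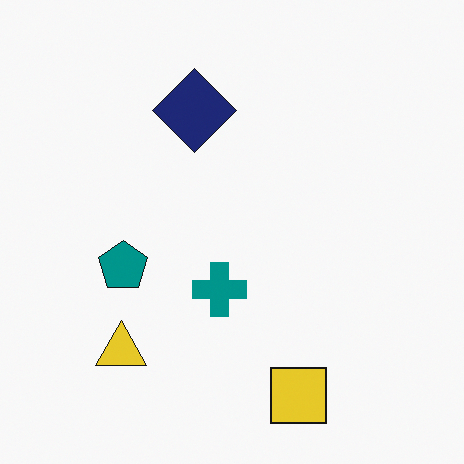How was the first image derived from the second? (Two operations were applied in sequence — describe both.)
The image was hue-shifted slightly, then overlaid with an additional red star.

Every shape's color has rotated by the same amount around the hue wheel — a uniform hue shift. A red star appears in the first image that is absent from the second.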